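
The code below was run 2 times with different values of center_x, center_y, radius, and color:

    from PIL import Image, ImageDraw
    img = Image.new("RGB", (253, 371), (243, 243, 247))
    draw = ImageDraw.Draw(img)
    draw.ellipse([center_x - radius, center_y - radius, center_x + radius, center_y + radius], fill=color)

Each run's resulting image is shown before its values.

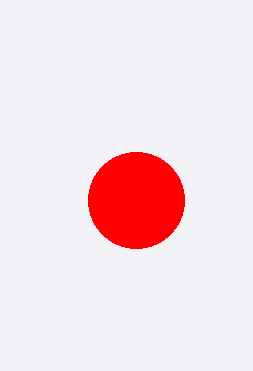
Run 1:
center_x = 136
center_y = 200
radius = 48
color = 'red'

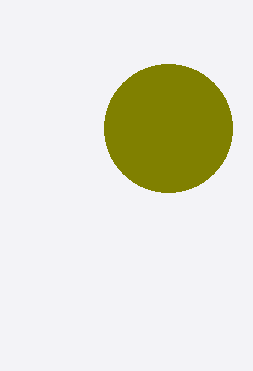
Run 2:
center_x = 168; center_y = 128; radius = 64; color = 'olive'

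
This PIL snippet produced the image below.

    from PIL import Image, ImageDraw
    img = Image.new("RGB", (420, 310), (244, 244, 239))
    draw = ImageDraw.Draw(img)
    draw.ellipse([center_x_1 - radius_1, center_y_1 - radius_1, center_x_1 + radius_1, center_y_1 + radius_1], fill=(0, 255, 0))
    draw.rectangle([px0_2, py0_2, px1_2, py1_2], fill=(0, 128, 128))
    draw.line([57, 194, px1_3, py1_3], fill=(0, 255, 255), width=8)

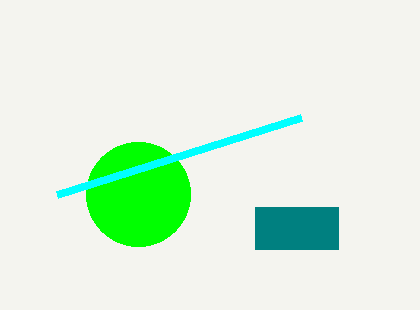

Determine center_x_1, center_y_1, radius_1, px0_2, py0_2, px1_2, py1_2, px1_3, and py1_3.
center_x_1 = 138; center_y_1 = 194; radius_1 = 52; px0_2 = 255; py0_2 = 207; px1_2 = 338; py1_2 = 249; px1_3 = 301; py1_3 = 117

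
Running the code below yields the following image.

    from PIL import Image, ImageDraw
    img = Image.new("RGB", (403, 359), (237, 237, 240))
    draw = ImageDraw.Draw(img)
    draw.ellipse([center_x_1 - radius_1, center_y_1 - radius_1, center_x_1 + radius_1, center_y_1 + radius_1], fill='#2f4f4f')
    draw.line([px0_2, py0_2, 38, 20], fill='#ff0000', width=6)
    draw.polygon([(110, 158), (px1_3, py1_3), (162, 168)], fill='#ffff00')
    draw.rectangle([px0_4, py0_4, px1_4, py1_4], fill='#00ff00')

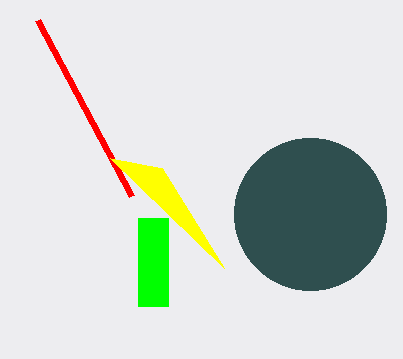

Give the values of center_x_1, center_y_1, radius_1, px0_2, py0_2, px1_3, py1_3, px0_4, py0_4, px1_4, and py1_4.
center_x_1 = 310; center_y_1 = 214; radius_1 = 76; px0_2 = 132; py0_2 = 196; px1_3 = 224; py1_3 = 268; px0_4 = 138; py0_4 = 218; px1_4 = 168; py1_4 = 306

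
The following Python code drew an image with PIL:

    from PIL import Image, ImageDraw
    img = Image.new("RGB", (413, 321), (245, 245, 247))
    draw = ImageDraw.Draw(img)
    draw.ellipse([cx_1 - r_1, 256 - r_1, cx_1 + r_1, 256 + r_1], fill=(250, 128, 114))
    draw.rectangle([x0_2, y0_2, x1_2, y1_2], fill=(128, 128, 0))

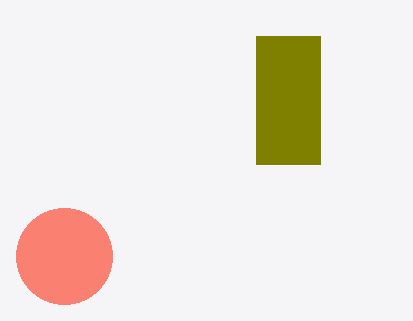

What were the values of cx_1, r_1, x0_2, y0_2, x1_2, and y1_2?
cx_1 = 64
r_1 = 48
x0_2 = 256
y0_2 = 36
x1_2 = 320
y1_2 = 164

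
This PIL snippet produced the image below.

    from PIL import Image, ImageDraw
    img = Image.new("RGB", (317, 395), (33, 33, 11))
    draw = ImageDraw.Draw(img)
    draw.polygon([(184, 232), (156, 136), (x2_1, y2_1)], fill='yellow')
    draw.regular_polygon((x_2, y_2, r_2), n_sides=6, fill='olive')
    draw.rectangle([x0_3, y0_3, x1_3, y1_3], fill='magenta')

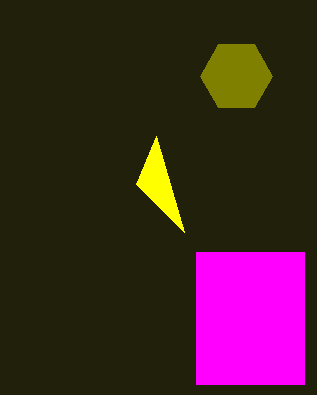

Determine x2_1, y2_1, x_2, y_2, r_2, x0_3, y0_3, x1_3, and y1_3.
x2_1 = 136, y2_1 = 184, x_2 = 236, y_2 = 76, r_2 = 36, x0_3 = 196, y0_3 = 252, x1_3 = 304, y1_3 = 384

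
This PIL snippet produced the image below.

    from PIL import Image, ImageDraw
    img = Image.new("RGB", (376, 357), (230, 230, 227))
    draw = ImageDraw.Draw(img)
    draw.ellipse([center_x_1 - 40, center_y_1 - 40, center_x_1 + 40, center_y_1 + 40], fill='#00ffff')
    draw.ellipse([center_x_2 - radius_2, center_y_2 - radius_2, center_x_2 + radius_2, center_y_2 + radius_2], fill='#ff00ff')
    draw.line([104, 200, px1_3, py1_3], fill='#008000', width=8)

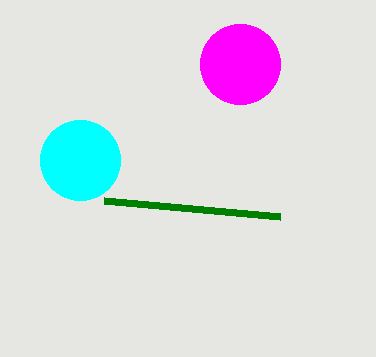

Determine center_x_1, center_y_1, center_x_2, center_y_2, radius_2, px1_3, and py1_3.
center_x_1 = 80
center_y_1 = 160
center_x_2 = 240
center_y_2 = 64
radius_2 = 40
px1_3 = 280
py1_3 = 216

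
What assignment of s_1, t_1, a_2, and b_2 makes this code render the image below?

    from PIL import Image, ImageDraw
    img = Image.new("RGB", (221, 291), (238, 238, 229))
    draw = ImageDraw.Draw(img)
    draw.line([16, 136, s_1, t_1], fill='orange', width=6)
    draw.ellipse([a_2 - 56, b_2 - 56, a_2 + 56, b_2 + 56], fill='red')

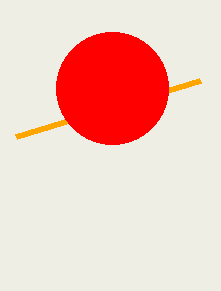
s_1 = 200; t_1 = 80; a_2 = 112; b_2 = 88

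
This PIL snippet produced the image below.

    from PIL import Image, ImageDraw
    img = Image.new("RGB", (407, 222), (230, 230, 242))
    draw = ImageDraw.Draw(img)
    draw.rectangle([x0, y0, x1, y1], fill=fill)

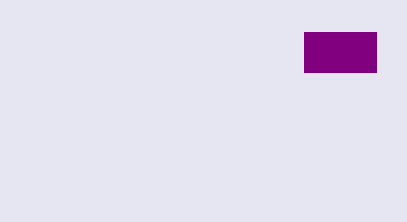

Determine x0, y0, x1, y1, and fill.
x0 = 304
y0 = 32
x1 = 376
y1 = 72
fill = 'purple'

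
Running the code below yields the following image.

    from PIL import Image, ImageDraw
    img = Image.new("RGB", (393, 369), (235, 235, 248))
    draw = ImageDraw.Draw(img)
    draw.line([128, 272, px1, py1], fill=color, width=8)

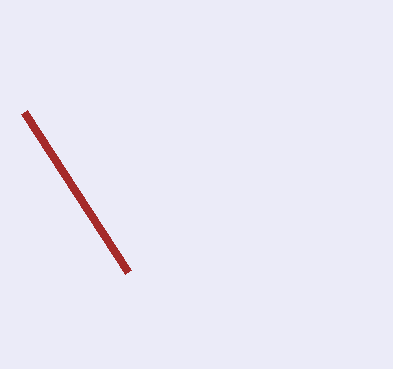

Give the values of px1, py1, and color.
px1 = 24; py1 = 112; color = 'brown'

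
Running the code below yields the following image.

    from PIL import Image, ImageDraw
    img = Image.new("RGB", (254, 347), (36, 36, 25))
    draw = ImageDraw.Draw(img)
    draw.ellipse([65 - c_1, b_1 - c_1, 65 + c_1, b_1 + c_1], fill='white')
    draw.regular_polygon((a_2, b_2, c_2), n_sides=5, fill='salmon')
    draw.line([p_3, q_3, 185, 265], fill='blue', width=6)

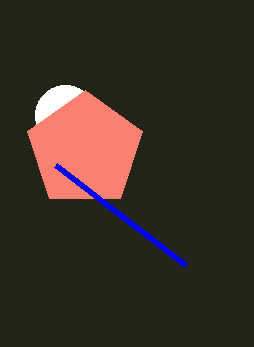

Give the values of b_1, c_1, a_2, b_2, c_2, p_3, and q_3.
b_1 = 115, c_1 = 30, a_2 = 85, b_2 = 150, c_2 = 60, p_3 = 55, q_3 = 165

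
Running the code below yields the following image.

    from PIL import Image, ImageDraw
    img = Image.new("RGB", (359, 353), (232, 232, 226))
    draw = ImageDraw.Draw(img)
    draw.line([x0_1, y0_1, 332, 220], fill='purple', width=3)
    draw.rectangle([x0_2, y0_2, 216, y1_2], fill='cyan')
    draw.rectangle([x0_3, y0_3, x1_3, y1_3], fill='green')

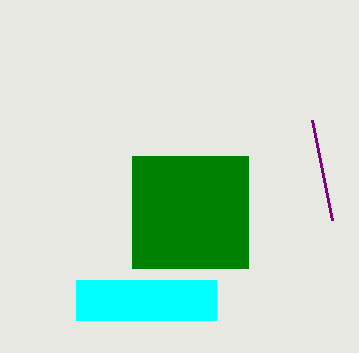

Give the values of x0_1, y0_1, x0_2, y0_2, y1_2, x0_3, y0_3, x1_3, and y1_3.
x0_1 = 312, y0_1 = 120, x0_2 = 76, y0_2 = 280, y1_2 = 320, x0_3 = 132, y0_3 = 156, x1_3 = 248, y1_3 = 268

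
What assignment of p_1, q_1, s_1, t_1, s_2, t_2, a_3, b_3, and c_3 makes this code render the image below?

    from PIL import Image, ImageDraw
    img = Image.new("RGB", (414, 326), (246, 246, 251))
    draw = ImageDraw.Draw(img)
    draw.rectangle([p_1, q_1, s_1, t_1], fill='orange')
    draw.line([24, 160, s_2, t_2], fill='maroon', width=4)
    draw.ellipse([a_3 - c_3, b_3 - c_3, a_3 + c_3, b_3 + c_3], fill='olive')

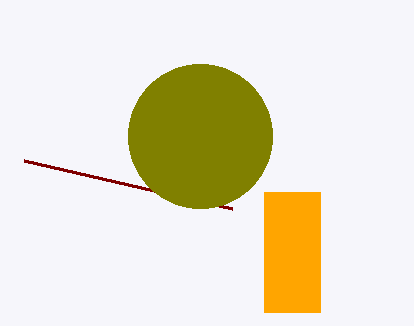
p_1 = 264
q_1 = 192
s_1 = 320
t_1 = 312
s_2 = 232
t_2 = 208
a_3 = 200
b_3 = 136
c_3 = 72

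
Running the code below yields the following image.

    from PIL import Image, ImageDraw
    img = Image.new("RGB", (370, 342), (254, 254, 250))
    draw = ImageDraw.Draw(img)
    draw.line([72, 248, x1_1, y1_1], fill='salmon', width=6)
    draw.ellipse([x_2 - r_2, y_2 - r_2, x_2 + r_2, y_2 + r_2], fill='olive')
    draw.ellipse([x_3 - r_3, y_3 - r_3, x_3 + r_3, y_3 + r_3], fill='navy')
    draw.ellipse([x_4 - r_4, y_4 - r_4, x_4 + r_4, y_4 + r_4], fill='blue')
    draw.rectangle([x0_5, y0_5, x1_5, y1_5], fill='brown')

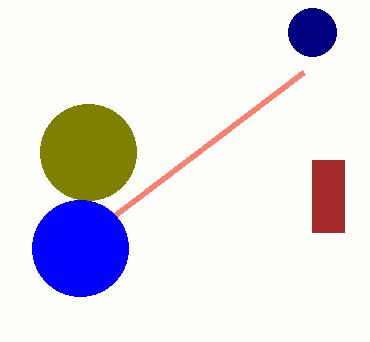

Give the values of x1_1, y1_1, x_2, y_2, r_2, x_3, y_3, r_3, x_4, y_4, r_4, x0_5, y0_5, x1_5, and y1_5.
x1_1 = 304; y1_1 = 72; x_2 = 88; y_2 = 152; r_2 = 48; x_3 = 312; y_3 = 32; r_3 = 24; x_4 = 80; y_4 = 248; r_4 = 48; x0_5 = 312; y0_5 = 160; x1_5 = 344; y1_5 = 232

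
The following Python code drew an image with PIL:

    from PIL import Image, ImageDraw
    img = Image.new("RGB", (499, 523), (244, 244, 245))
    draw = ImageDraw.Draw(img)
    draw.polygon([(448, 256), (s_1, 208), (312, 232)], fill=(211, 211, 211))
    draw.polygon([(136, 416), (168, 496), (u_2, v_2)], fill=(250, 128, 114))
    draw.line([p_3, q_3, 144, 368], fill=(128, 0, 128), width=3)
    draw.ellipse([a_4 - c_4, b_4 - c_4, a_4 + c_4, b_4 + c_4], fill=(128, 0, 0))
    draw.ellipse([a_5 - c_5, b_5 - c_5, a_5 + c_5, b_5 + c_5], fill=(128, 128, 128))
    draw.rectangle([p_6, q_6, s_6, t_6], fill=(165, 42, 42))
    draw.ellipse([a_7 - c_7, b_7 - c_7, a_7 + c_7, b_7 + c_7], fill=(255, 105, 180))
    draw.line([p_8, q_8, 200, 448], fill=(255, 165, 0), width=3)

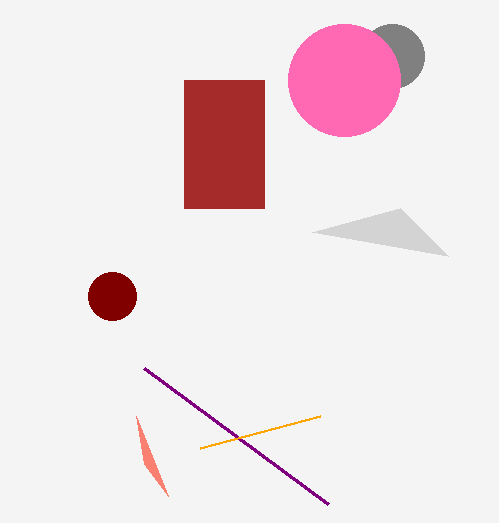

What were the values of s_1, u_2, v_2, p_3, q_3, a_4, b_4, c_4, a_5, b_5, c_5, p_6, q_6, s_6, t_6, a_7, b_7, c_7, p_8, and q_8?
s_1 = 400
u_2 = 144
v_2 = 464
p_3 = 328
q_3 = 504
a_4 = 112
b_4 = 296
c_4 = 24
a_5 = 392
b_5 = 56
c_5 = 32
p_6 = 184
q_6 = 80
s_6 = 264
t_6 = 208
a_7 = 344
b_7 = 80
c_7 = 56
p_8 = 320
q_8 = 416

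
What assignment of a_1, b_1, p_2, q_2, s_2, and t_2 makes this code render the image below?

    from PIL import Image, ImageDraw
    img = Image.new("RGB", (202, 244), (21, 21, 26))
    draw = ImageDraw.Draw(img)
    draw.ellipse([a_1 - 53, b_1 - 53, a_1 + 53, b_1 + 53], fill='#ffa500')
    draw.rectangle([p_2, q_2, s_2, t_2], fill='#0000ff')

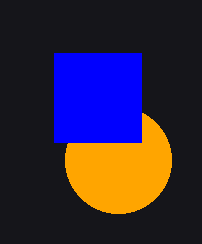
a_1 = 118, b_1 = 160, p_2 = 54, q_2 = 53, s_2 = 141, t_2 = 142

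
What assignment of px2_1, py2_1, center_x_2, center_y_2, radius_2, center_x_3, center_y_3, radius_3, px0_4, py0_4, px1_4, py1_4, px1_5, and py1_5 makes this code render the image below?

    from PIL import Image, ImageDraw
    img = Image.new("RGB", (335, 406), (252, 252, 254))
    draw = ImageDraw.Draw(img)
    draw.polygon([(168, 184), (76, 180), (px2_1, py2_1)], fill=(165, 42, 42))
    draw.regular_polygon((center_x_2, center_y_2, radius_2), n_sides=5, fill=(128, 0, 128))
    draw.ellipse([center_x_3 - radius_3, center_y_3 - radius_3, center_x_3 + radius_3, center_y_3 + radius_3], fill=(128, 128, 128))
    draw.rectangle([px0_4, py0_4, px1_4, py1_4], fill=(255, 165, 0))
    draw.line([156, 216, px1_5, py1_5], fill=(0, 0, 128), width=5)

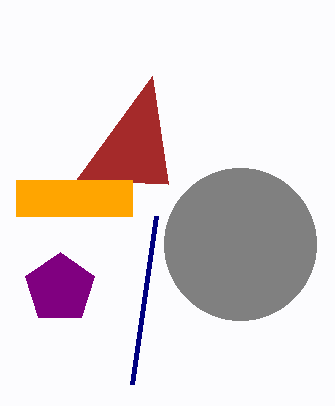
px2_1 = 152; py2_1 = 76; center_x_2 = 60; center_y_2 = 288; radius_2 = 36; center_x_3 = 240; center_y_3 = 244; radius_3 = 76; px0_4 = 16; py0_4 = 180; px1_4 = 132; py1_4 = 216; px1_5 = 132; py1_5 = 384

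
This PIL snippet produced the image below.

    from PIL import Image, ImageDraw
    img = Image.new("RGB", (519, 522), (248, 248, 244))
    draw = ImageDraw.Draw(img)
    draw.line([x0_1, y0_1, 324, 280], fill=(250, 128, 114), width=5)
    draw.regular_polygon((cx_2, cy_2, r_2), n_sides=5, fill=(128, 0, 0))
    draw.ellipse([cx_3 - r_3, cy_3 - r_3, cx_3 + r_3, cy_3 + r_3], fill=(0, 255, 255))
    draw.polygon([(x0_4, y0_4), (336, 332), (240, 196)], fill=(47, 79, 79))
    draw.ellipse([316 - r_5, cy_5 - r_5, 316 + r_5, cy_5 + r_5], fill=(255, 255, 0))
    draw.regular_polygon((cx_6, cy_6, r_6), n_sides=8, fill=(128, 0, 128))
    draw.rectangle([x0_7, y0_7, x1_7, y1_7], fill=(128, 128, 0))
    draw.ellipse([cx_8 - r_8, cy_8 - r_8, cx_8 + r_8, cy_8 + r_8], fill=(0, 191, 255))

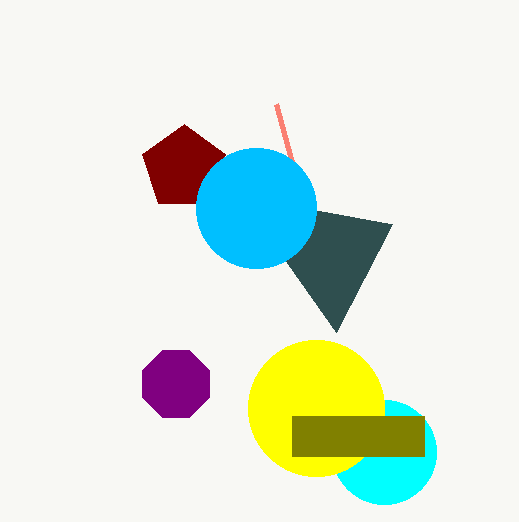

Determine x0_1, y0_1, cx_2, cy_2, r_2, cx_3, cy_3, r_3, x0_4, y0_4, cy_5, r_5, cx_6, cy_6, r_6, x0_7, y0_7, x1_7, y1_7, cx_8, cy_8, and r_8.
x0_1 = 276; y0_1 = 104; cx_2 = 184; cy_2 = 168; r_2 = 44; cx_3 = 384; cy_3 = 452; r_3 = 52; x0_4 = 392; y0_4 = 224; cy_5 = 408; r_5 = 68; cx_6 = 176; cy_6 = 384; r_6 = 36; x0_7 = 292; y0_7 = 416; x1_7 = 424; y1_7 = 456; cx_8 = 256; cy_8 = 208; r_8 = 60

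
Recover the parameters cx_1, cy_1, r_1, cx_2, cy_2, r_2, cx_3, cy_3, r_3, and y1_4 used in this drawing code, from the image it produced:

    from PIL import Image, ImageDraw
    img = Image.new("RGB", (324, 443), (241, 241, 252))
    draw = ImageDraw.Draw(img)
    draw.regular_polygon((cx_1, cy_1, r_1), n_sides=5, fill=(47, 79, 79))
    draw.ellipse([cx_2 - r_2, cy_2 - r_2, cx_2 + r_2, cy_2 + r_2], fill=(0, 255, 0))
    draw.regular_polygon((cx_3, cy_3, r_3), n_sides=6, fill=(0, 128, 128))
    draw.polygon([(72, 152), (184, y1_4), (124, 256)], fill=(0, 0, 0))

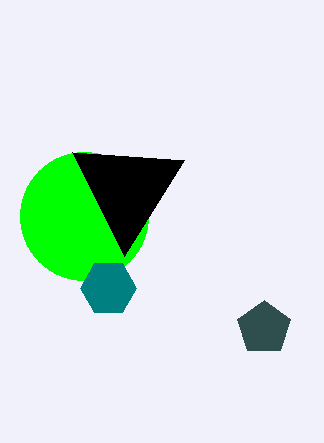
cx_1 = 264, cy_1 = 328, r_1 = 28, cx_2 = 84, cy_2 = 216, r_2 = 64, cx_3 = 108, cy_3 = 288, r_3 = 28, y1_4 = 160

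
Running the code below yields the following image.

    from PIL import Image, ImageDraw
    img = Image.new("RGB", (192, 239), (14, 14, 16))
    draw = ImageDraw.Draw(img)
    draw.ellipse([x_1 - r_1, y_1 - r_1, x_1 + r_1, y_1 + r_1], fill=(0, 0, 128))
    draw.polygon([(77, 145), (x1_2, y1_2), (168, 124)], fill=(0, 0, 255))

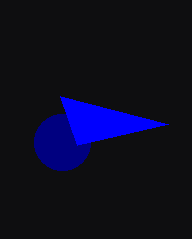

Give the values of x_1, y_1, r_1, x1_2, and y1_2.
x_1 = 62, y_1 = 142, r_1 = 28, x1_2 = 60, y1_2 = 96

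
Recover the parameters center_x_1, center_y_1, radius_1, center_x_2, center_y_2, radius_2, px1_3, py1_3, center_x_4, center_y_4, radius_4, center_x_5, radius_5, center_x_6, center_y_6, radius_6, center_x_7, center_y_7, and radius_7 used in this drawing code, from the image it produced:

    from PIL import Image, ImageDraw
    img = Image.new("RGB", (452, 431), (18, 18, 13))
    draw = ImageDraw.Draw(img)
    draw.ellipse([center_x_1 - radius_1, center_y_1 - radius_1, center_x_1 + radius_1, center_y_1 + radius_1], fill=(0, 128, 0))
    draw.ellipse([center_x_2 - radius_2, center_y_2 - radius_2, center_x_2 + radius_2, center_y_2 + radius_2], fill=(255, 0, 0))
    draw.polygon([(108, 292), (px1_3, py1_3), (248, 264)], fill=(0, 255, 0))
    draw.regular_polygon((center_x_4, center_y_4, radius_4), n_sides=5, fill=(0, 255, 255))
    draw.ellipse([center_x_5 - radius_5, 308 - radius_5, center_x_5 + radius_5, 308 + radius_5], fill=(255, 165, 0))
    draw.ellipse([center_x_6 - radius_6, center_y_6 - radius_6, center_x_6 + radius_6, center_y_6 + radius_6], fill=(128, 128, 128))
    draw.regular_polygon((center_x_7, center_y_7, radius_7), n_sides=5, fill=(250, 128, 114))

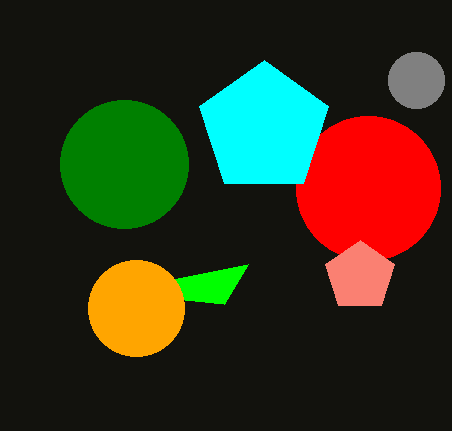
center_x_1 = 124; center_y_1 = 164; radius_1 = 64; center_x_2 = 368; center_y_2 = 188; radius_2 = 72; px1_3 = 224; py1_3 = 304; center_x_4 = 264; center_y_4 = 128; radius_4 = 68; center_x_5 = 136; radius_5 = 48; center_x_6 = 416; center_y_6 = 80; radius_6 = 28; center_x_7 = 360; center_y_7 = 276; radius_7 = 36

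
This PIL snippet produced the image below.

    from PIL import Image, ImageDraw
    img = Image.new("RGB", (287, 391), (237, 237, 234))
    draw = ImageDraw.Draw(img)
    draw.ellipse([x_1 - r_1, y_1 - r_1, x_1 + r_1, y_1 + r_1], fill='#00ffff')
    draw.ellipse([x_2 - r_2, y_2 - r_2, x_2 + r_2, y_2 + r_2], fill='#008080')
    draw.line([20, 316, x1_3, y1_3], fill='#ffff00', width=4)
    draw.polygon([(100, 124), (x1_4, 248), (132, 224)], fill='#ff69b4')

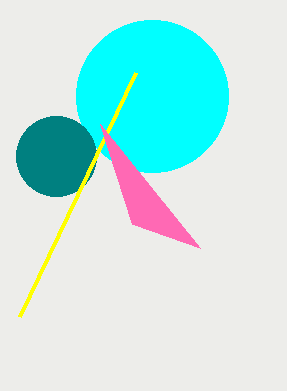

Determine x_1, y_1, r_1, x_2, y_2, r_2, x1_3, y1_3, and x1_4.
x_1 = 152, y_1 = 96, r_1 = 76, x_2 = 56, y_2 = 156, r_2 = 40, x1_3 = 136, y1_3 = 72, x1_4 = 200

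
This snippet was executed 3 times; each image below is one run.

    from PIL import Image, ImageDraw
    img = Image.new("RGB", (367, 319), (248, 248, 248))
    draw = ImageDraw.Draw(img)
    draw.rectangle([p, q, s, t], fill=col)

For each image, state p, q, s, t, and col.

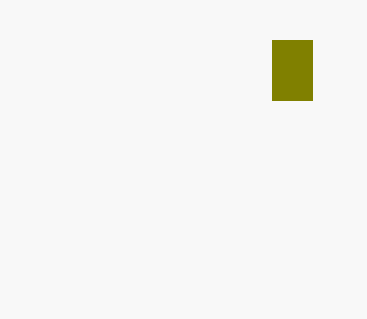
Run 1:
p = 272
q = 40
s = 312
t = 100
col = 'olive'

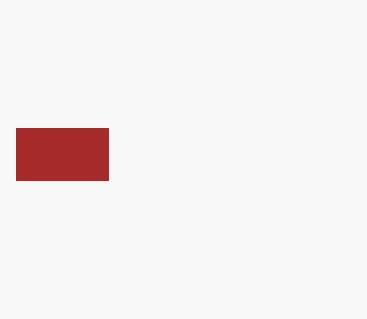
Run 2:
p = 16; q = 128; s = 108; t = 180; col = 'brown'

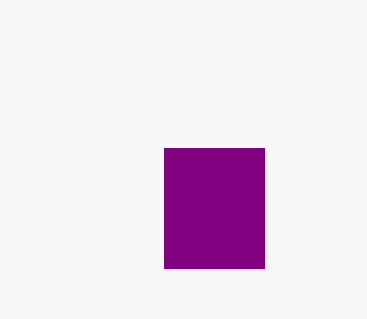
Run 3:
p = 164
q = 148
s = 264
t = 268
col = 'purple'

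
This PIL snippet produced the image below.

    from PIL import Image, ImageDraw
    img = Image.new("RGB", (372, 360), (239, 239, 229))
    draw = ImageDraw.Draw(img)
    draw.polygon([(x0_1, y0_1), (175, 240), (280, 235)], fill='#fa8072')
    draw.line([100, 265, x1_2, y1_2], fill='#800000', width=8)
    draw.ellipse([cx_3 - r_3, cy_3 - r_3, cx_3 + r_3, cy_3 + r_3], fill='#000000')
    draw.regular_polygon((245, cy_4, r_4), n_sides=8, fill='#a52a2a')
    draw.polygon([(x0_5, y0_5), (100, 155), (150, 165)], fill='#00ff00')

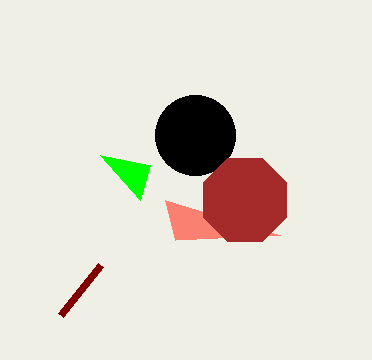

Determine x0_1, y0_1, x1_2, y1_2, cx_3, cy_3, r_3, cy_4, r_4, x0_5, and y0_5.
x0_1 = 165; y0_1 = 200; x1_2 = 60; y1_2 = 315; cx_3 = 195; cy_3 = 135; r_3 = 40; cy_4 = 200; r_4 = 45; x0_5 = 140; y0_5 = 200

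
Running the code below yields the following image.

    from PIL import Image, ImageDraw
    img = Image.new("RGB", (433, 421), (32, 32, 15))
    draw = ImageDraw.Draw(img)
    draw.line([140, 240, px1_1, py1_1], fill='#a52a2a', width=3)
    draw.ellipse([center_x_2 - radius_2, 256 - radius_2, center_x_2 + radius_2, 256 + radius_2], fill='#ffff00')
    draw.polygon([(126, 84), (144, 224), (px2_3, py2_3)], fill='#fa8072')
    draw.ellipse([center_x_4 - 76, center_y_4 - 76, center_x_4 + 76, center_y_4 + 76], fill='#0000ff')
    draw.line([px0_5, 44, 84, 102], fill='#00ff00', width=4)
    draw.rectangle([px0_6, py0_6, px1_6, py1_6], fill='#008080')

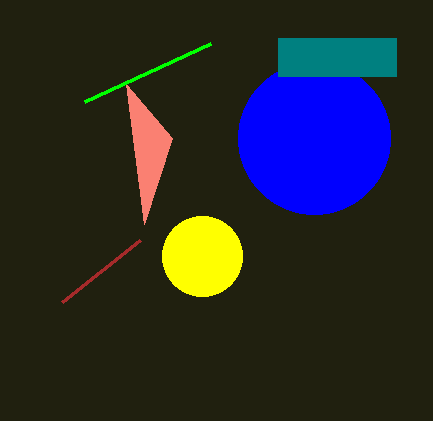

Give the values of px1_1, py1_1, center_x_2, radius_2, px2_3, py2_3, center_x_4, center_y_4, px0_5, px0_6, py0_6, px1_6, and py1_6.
px1_1 = 62; py1_1 = 302; center_x_2 = 202; radius_2 = 40; px2_3 = 172; py2_3 = 138; center_x_4 = 314; center_y_4 = 138; px0_5 = 210; px0_6 = 278; py0_6 = 38; px1_6 = 396; py1_6 = 76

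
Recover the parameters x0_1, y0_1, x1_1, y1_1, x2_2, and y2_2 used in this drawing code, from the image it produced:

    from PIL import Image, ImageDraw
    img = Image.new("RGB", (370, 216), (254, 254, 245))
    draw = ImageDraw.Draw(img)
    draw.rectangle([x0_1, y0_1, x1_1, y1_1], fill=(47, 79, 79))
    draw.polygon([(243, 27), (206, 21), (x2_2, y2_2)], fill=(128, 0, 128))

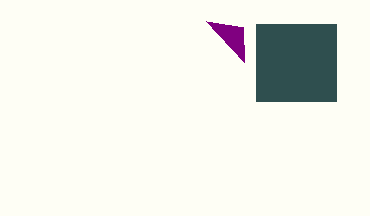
x0_1 = 256; y0_1 = 24; x1_1 = 336; y1_1 = 101; x2_2 = 244; y2_2 = 62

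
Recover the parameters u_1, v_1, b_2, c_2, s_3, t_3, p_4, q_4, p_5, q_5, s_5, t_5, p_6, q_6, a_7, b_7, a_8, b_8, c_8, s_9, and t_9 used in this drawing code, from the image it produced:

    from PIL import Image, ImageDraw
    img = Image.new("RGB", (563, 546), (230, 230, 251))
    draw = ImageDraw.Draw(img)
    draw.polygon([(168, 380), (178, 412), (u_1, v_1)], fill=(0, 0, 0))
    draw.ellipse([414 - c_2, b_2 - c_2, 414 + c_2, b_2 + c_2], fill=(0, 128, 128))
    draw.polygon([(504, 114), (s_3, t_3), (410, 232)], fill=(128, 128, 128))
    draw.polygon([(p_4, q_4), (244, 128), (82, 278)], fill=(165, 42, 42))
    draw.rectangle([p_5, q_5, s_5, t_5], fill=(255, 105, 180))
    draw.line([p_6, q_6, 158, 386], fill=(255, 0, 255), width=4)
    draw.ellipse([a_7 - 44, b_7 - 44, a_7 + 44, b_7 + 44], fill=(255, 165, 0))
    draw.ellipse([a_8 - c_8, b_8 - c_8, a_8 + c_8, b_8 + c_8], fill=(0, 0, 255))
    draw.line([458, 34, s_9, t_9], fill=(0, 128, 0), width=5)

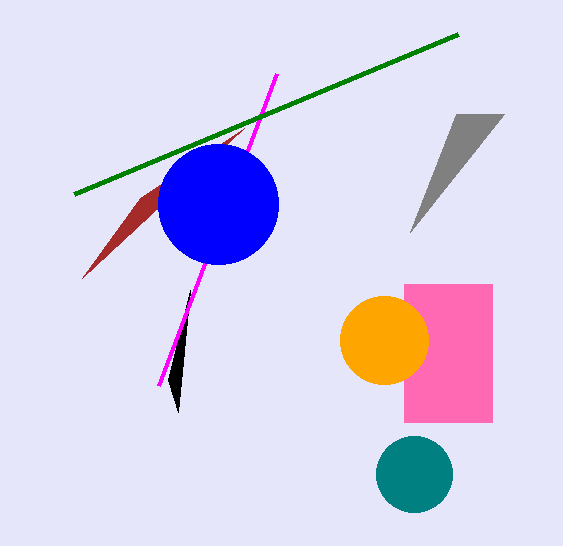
u_1 = 190
v_1 = 290
b_2 = 474
c_2 = 38
s_3 = 456
t_3 = 114
p_4 = 140
q_4 = 198
p_5 = 404
q_5 = 284
s_5 = 492
t_5 = 422
p_6 = 276
q_6 = 74
a_7 = 384
b_7 = 340
a_8 = 218
b_8 = 204
c_8 = 60
s_9 = 74
t_9 = 194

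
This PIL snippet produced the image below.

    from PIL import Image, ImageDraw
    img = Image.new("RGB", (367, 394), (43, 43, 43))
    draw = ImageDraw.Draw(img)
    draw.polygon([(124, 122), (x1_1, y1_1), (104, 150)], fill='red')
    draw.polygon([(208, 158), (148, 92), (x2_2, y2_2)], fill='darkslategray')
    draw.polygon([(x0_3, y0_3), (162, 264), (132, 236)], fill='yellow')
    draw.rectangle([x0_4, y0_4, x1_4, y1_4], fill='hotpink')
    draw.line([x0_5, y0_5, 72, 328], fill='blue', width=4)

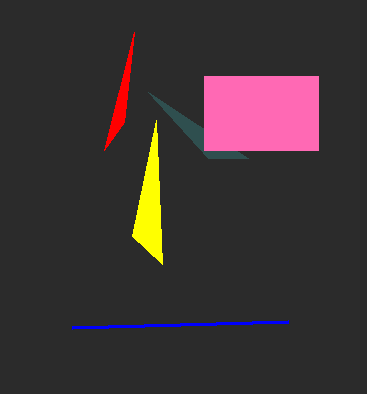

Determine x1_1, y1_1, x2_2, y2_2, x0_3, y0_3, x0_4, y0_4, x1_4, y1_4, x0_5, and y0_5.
x1_1 = 134, y1_1 = 32, x2_2 = 248, y2_2 = 158, x0_3 = 156, y0_3 = 120, x0_4 = 204, y0_4 = 76, x1_4 = 318, y1_4 = 150, x0_5 = 288, y0_5 = 322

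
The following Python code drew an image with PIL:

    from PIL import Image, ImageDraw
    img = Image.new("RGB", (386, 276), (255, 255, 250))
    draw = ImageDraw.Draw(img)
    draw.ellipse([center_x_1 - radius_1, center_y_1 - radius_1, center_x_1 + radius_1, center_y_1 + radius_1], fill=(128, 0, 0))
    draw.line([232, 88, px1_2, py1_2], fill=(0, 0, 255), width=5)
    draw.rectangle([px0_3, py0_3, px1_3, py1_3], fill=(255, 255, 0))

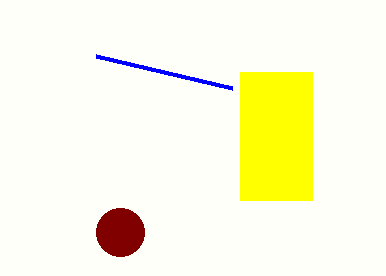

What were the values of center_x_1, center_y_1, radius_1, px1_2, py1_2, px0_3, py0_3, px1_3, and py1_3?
center_x_1 = 120
center_y_1 = 232
radius_1 = 24
px1_2 = 96
py1_2 = 56
px0_3 = 240
py0_3 = 72
px1_3 = 312
py1_3 = 200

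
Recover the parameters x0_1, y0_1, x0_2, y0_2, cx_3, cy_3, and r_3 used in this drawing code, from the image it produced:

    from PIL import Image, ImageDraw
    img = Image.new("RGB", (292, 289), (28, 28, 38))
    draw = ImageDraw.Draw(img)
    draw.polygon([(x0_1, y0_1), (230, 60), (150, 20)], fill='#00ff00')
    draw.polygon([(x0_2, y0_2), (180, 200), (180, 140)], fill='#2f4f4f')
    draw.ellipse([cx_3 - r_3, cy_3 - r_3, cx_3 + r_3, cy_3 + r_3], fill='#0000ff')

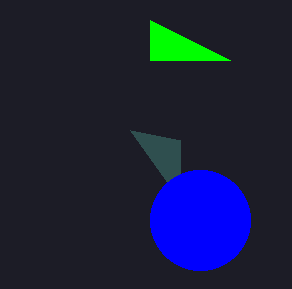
x0_1 = 150; y0_1 = 60; x0_2 = 130; y0_2 = 130; cx_3 = 200; cy_3 = 220; r_3 = 50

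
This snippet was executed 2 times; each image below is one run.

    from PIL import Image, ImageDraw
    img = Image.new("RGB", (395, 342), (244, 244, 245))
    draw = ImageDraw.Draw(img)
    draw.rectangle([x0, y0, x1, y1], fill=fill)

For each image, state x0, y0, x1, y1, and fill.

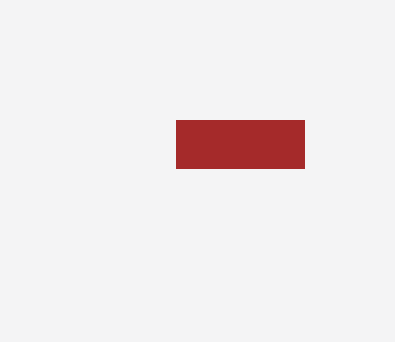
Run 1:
x0 = 176; y0 = 120; x1 = 304; y1 = 168; fill = 'brown'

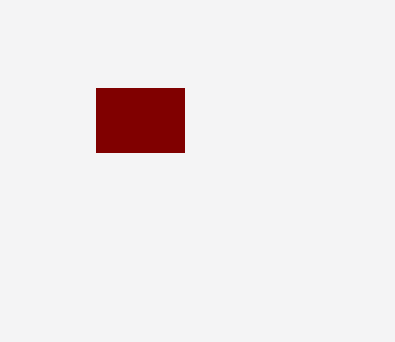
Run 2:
x0 = 96, y0 = 88, x1 = 184, y1 = 152, fill = 'maroon'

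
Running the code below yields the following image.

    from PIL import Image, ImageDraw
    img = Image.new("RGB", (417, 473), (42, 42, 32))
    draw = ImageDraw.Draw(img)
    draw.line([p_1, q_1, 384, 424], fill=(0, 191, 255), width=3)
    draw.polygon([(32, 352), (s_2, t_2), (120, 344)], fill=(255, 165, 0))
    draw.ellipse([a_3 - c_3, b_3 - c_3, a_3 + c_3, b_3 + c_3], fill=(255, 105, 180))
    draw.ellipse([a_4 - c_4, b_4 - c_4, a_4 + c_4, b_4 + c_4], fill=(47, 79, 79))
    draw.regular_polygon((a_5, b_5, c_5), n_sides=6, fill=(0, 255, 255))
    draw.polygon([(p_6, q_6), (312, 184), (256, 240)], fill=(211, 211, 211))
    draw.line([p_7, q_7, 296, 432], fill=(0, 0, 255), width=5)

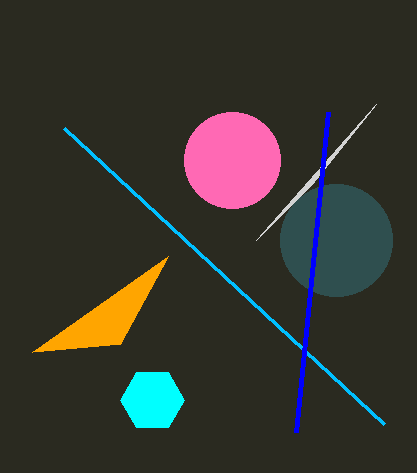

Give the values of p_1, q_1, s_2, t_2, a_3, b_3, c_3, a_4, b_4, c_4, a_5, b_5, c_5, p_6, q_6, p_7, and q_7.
p_1 = 64
q_1 = 128
s_2 = 168
t_2 = 256
a_3 = 232
b_3 = 160
c_3 = 48
a_4 = 336
b_4 = 240
c_4 = 56
a_5 = 152
b_5 = 400
c_5 = 32
p_6 = 376
q_6 = 104
p_7 = 328
q_7 = 112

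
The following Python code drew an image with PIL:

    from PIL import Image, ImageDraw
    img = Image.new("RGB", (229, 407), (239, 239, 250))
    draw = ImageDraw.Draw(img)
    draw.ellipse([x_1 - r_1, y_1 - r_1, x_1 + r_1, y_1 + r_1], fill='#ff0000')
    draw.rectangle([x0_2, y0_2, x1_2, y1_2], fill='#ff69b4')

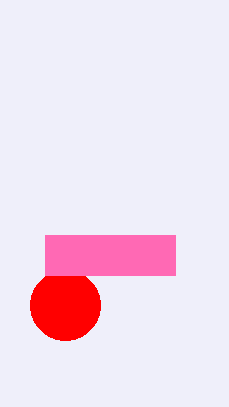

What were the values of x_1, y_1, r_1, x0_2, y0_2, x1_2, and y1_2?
x_1 = 65; y_1 = 305; r_1 = 35; x0_2 = 45; y0_2 = 235; x1_2 = 175; y1_2 = 275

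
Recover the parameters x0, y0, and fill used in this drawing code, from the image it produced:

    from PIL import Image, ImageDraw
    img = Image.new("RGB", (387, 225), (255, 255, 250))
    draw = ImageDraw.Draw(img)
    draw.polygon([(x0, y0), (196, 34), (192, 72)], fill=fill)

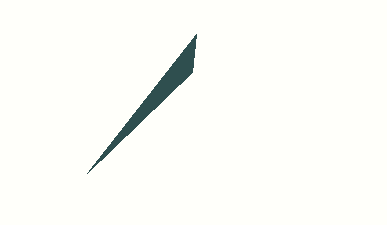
x0 = 87
y0 = 173
fill = 'darkslategray'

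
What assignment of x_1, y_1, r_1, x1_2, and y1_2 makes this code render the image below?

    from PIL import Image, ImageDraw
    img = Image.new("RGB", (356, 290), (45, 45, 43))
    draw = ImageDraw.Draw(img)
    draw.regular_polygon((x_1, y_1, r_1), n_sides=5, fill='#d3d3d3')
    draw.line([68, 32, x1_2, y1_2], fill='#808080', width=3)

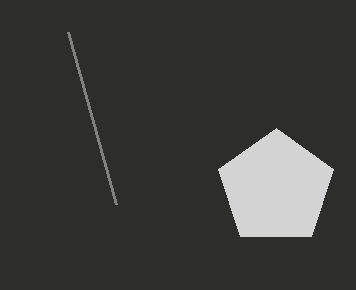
x_1 = 276; y_1 = 188; r_1 = 60; x1_2 = 116; y1_2 = 204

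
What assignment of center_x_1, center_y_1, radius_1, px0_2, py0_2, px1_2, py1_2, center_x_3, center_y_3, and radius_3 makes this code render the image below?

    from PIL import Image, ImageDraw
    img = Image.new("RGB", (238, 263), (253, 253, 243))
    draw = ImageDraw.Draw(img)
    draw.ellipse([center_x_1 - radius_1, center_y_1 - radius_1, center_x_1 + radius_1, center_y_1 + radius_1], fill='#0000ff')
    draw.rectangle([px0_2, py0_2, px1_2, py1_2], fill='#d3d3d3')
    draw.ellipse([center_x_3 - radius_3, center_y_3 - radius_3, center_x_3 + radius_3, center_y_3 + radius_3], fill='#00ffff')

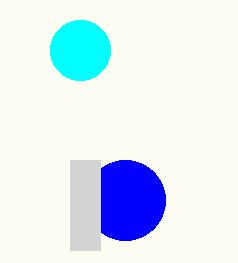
center_x_1 = 125
center_y_1 = 200
radius_1 = 40
px0_2 = 70
py0_2 = 160
px1_2 = 100
py1_2 = 250
center_x_3 = 80
center_y_3 = 50
radius_3 = 30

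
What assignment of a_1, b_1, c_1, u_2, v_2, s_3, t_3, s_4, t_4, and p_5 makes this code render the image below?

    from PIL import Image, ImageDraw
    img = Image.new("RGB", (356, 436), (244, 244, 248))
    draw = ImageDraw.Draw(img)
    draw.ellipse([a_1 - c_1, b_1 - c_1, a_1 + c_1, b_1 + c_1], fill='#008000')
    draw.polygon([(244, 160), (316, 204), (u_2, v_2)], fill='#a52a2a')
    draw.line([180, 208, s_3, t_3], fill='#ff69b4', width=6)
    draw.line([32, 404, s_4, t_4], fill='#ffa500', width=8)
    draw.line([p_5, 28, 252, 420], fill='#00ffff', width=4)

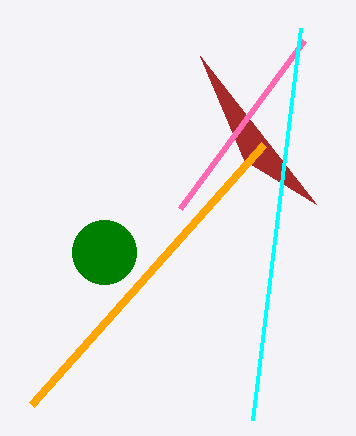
a_1 = 104, b_1 = 252, c_1 = 32, u_2 = 200, v_2 = 56, s_3 = 304, t_3 = 40, s_4 = 264, t_4 = 144, p_5 = 300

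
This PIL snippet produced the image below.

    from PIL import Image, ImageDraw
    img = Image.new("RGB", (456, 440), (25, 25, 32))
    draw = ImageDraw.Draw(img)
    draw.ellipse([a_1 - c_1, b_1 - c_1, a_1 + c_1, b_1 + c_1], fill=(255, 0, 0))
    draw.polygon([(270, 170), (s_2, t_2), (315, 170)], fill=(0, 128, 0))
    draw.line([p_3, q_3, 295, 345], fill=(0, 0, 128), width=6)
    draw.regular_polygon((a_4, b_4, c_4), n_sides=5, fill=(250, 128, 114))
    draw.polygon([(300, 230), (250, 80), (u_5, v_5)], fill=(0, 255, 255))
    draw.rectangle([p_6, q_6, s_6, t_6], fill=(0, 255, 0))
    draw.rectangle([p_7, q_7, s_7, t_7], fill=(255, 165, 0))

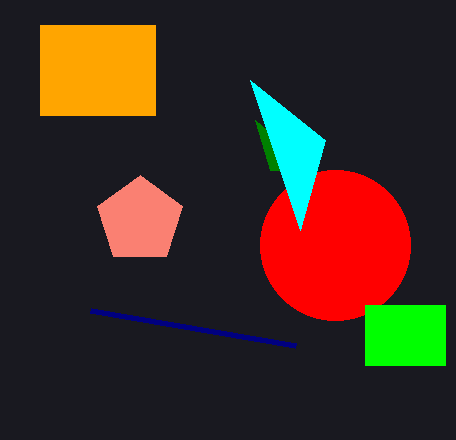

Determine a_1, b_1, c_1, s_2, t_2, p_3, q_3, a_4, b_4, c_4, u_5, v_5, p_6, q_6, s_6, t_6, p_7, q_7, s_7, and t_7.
a_1 = 335; b_1 = 245; c_1 = 75; s_2 = 255; t_2 = 120; p_3 = 90; q_3 = 310; a_4 = 140; b_4 = 220; c_4 = 45; u_5 = 325; v_5 = 140; p_6 = 365; q_6 = 305; s_6 = 445; t_6 = 365; p_7 = 40; q_7 = 25; s_7 = 155; t_7 = 115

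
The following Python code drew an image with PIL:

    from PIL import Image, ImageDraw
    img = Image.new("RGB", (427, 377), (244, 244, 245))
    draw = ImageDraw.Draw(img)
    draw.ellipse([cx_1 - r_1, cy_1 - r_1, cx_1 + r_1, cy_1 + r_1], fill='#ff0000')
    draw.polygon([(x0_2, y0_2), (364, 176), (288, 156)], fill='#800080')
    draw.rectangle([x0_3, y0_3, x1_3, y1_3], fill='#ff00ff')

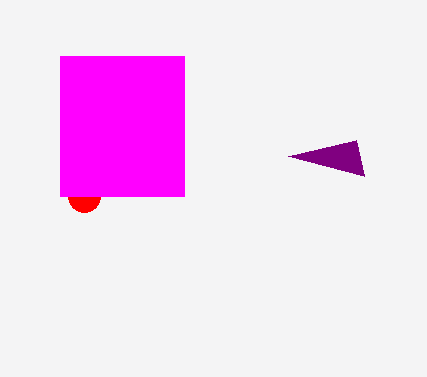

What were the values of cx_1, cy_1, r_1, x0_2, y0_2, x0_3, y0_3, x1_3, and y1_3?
cx_1 = 84; cy_1 = 196; r_1 = 16; x0_2 = 356; y0_2 = 140; x0_3 = 60; y0_3 = 56; x1_3 = 184; y1_3 = 196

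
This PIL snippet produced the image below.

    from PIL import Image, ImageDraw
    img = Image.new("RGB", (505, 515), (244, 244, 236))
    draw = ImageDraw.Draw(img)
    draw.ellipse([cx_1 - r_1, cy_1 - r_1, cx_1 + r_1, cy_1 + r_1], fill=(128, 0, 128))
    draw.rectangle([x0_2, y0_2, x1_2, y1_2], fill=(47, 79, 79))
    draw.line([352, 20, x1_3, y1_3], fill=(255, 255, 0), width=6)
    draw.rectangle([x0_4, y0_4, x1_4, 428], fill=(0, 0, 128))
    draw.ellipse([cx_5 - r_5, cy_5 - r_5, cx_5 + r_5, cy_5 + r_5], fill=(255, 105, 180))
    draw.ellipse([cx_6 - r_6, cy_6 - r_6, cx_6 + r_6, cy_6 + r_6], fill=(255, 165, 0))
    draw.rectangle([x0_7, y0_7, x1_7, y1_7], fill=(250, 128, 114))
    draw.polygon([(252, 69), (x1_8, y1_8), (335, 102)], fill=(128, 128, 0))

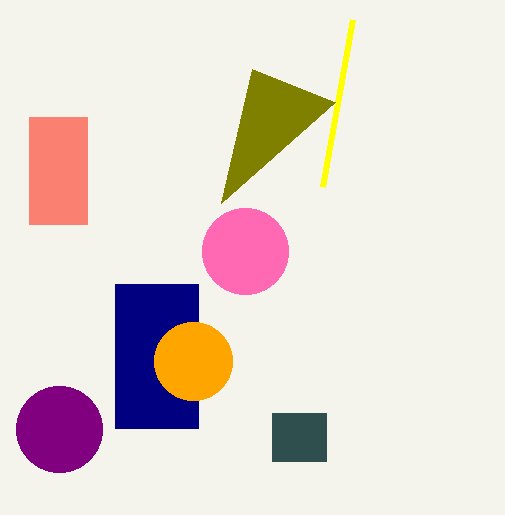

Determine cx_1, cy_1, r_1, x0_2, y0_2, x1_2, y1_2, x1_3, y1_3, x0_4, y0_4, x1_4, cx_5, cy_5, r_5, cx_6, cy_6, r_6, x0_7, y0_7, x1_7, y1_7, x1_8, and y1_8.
cx_1 = 59, cy_1 = 429, r_1 = 43, x0_2 = 272, y0_2 = 413, x1_2 = 326, y1_2 = 461, x1_3 = 322, y1_3 = 187, x0_4 = 115, y0_4 = 284, x1_4 = 198, cx_5 = 245, cy_5 = 251, r_5 = 43, cx_6 = 193, cy_6 = 361, r_6 = 39, x0_7 = 29, y0_7 = 117, x1_7 = 87, y1_7 = 224, x1_8 = 221, y1_8 = 203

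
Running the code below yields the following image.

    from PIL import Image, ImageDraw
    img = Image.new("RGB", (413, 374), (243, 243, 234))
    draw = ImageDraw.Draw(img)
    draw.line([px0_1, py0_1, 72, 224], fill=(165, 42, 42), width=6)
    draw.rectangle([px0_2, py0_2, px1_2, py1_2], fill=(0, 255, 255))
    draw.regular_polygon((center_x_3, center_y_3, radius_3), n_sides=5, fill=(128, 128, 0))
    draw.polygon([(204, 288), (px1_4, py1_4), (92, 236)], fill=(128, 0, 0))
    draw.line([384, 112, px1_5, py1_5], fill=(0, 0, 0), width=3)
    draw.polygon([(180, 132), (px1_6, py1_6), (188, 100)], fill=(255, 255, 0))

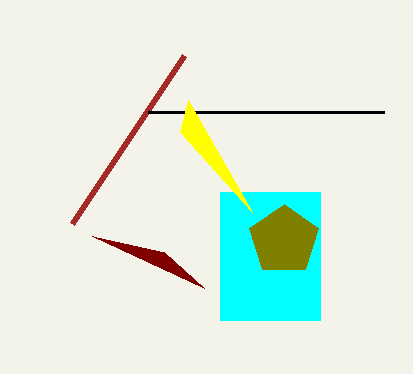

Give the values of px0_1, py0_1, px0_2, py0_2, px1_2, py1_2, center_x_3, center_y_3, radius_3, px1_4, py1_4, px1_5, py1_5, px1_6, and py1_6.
px0_1 = 184, py0_1 = 56, px0_2 = 220, py0_2 = 192, px1_2 = 320, py1_2 = 320, center_x_3 = 284, center_y_3 = 240, radius_3 = 36, px1_4 = 164, py1_4 = 252, px1_5 = 148, py1_5 = 112, px1_6 = 252, py1_6 = 212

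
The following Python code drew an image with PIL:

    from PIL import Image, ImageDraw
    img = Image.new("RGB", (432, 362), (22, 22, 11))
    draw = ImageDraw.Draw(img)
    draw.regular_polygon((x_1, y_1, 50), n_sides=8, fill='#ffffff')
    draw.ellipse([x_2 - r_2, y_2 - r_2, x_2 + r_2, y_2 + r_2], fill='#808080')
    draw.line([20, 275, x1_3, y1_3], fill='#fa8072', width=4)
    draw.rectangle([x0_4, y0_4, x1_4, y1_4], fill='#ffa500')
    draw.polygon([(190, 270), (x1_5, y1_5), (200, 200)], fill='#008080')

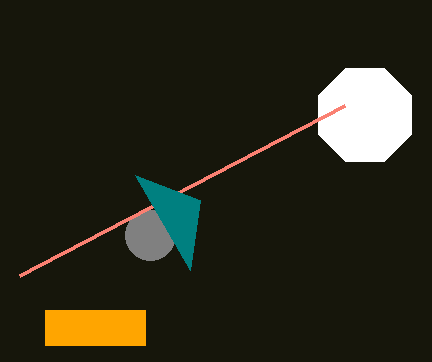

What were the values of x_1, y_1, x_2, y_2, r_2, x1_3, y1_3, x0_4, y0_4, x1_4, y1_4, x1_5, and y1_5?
x_1 = 365
y_1 = 115
x_2 = 150
y_2 = 235
r_2 = 25
x1_3 = 345
y1_3 = 105
x0_4 = 45
y0_4 = 310
x1_4 = 145
y1_4 = 345
x1_5 = 135
y1_5 = 175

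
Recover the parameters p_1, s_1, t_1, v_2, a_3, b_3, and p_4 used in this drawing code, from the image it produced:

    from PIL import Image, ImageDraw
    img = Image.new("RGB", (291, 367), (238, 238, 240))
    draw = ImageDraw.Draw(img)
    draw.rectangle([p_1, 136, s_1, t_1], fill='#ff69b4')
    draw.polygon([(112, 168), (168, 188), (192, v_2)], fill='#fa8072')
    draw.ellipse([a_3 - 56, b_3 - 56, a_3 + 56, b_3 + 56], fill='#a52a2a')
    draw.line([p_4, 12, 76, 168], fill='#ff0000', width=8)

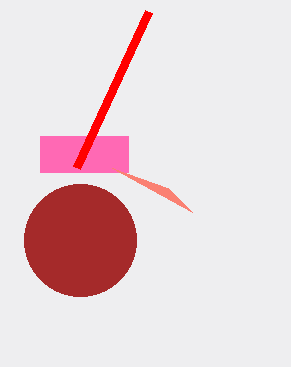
p_1 = 40, s_1 = 128, t_1 = 172, v_2 = 212, a_3 = 80, b_3 = 240, p_4 = 148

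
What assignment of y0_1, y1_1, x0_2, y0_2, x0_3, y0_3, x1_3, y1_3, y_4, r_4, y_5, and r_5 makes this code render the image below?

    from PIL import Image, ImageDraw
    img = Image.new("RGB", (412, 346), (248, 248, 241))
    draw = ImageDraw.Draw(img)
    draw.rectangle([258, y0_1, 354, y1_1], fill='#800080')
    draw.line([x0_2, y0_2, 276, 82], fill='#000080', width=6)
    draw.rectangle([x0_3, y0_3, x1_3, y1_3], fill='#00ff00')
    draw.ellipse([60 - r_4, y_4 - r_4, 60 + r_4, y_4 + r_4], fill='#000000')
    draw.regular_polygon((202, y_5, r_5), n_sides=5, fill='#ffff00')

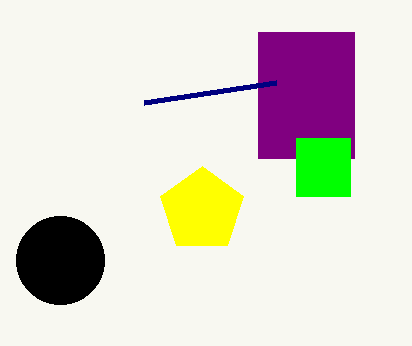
y0_1 = 32, y1_1 = 158, x0_2 = 144, y0_2 = 102, x0_3 = 296, y0_3 = 138, x1_3 = 350, y1_3 = 196, y_4 = 260, r_4 = 44, y_5 = 210, r_5 = 44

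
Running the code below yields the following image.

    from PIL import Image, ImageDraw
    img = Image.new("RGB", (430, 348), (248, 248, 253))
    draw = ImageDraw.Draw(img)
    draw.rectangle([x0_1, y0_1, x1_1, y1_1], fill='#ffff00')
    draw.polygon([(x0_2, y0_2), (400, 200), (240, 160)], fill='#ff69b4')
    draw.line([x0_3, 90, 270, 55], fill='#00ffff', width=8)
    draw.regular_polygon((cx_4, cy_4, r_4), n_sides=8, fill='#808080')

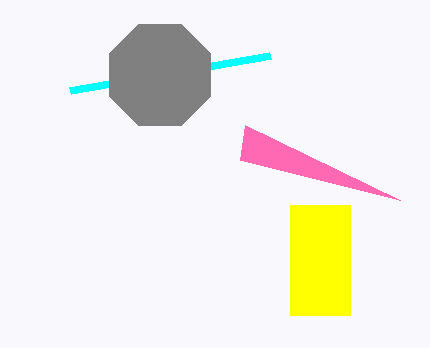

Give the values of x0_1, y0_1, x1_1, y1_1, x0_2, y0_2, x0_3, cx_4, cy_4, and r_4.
x0_1 = 290, y0_1 = 205, x1_1 = 350, y1_1 = 315, x0_2 = 245, y0_2 = 125, x0_3 = 70, cx_4 = 160, cy_4 = 75, r_4 = 55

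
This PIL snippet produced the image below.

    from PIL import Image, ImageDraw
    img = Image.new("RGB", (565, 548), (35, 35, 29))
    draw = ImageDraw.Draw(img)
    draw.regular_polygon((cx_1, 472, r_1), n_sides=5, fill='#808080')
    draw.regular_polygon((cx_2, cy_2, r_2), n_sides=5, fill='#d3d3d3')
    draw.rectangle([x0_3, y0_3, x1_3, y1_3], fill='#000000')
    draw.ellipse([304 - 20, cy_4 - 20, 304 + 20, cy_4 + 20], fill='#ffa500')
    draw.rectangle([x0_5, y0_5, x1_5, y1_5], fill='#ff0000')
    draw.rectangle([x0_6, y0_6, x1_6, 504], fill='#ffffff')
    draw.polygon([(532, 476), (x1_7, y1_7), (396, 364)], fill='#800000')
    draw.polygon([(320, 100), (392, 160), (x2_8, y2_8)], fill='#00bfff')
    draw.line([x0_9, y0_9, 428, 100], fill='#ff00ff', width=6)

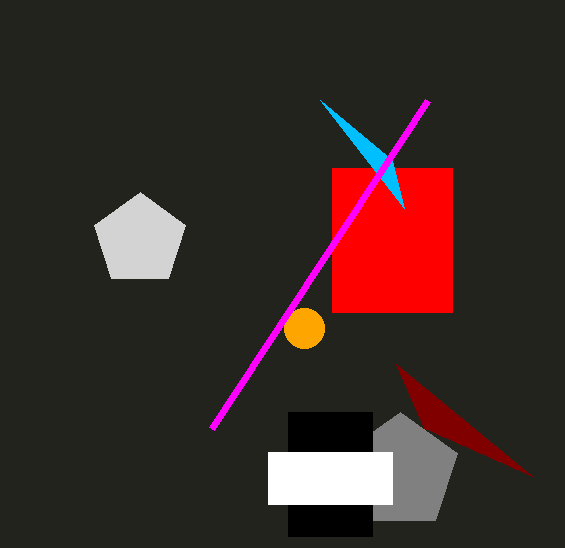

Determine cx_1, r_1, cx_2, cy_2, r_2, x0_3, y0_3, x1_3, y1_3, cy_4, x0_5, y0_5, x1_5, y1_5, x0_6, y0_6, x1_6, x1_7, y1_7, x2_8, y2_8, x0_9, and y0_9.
cx_1 = 400; r_1 = 60; cx_2 = 140; cy_2 = 240; r_2 = 48; x0_3 = 288; y0_3 = 412; x1_3 = 372; y1_3 = 536; cy_4 = 328; x0_5 = 332; y0_5 = 168; x1_5 = 452; y1_5 = 312; x0_6 = 268; y0_6 = 452; x1_6 = 392; x1_7 = 424; y1_7 = 428; x2_8 = 404; y2_8 = 208; x0_9 = 212; y0_9 = 428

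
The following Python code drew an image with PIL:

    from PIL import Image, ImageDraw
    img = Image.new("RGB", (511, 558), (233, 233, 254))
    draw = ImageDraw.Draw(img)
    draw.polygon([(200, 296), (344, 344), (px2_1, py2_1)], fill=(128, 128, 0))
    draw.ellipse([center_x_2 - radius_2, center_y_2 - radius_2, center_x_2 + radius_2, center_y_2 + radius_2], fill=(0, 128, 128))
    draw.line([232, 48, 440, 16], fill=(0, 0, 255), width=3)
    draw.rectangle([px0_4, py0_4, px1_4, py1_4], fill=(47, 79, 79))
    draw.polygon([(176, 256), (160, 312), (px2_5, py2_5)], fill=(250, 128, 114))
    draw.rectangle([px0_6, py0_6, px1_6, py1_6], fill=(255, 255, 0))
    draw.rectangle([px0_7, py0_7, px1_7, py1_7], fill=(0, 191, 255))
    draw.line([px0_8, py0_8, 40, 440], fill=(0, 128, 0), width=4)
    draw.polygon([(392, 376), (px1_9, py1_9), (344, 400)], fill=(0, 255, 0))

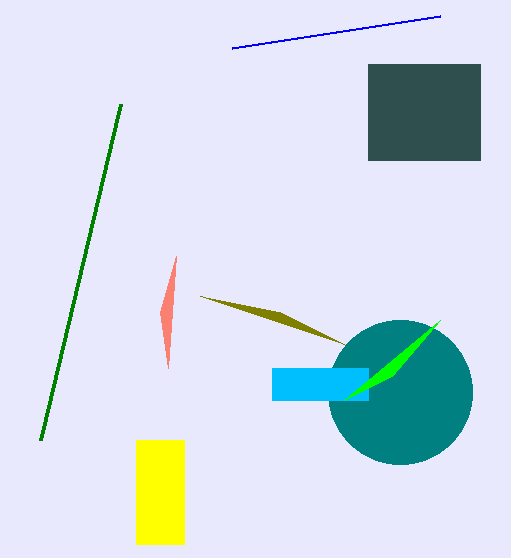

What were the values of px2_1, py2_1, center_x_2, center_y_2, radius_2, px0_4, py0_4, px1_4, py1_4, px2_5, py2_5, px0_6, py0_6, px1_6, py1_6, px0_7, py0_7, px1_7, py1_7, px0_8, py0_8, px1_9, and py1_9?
px2_1 = 280; py2_1 = 312; center_x_2 = 400; center_y_2 = 392; radius_2 = 72; px0_4 = 368; py0_4 = 64; px1_4 = 480; py1_4 = 160; px2_5 = 168; py2_5 = 368; px0_6 = 136; py0_6 = 440; px1_6 = 184; py1_6 = 544; px0_7 = 272; py0_7 = 368; px1_7 = 368; py1_7 = 400; px0_8 = 120; py0_8 = 104; px1_9 = 440; py1_9 = 320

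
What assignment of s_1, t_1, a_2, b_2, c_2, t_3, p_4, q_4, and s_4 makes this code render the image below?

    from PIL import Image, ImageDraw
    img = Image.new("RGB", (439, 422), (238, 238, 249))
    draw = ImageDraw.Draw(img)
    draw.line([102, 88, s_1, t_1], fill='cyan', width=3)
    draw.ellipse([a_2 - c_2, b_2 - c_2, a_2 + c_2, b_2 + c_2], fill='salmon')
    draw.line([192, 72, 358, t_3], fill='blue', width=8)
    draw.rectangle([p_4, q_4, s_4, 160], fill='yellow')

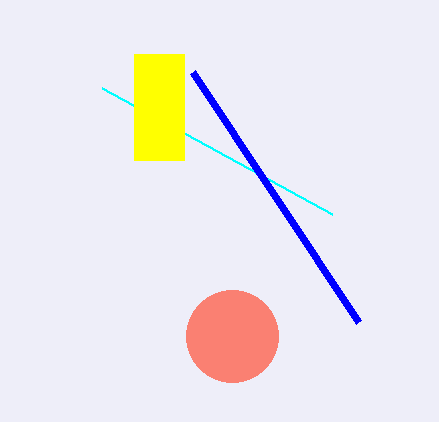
s_1 = 332
t_1 = 214
a_2 = 232
b_2 = 336
c_2 = 46
t_3 = 322
p_4 = 134
q_4 = 54
s_4 = 184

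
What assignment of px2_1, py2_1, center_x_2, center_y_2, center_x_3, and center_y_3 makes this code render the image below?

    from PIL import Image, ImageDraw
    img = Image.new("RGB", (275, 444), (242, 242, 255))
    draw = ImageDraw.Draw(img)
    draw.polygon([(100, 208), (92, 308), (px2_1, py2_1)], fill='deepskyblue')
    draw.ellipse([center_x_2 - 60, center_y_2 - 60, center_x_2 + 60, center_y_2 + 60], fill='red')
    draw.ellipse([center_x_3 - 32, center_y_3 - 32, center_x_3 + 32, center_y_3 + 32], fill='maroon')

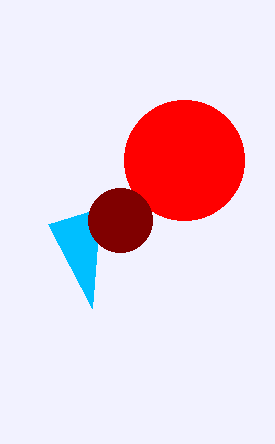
px2_1 = 48; py2_1 = 224; center_x_2 = 184; center_y_2 = 160; center_x_3 = 120; center_y_3 = 220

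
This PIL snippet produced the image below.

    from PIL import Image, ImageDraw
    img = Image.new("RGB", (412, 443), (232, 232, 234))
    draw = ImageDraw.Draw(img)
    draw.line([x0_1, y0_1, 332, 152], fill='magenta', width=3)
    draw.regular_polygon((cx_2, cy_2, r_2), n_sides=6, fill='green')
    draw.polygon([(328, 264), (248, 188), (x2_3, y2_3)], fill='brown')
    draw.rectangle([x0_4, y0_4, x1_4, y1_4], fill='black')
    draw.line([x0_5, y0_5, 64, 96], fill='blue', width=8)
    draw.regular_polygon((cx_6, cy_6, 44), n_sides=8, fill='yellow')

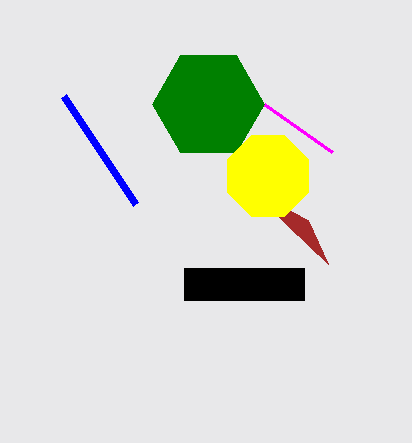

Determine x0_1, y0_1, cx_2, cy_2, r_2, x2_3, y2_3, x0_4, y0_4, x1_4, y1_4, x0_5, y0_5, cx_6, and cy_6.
x0_1 = 264, y0_1 = 104, cx_2 = 208, cy_2 = 104, r_2 = 56, x2_3 = 308, y2_3 = 220, x0_4 = 184, y0_4 = 268, x1_4 = 304, y1_4 = 300, x0_5 = 136, y0_5 = 204, cx_6 = 268, cy_6 = 176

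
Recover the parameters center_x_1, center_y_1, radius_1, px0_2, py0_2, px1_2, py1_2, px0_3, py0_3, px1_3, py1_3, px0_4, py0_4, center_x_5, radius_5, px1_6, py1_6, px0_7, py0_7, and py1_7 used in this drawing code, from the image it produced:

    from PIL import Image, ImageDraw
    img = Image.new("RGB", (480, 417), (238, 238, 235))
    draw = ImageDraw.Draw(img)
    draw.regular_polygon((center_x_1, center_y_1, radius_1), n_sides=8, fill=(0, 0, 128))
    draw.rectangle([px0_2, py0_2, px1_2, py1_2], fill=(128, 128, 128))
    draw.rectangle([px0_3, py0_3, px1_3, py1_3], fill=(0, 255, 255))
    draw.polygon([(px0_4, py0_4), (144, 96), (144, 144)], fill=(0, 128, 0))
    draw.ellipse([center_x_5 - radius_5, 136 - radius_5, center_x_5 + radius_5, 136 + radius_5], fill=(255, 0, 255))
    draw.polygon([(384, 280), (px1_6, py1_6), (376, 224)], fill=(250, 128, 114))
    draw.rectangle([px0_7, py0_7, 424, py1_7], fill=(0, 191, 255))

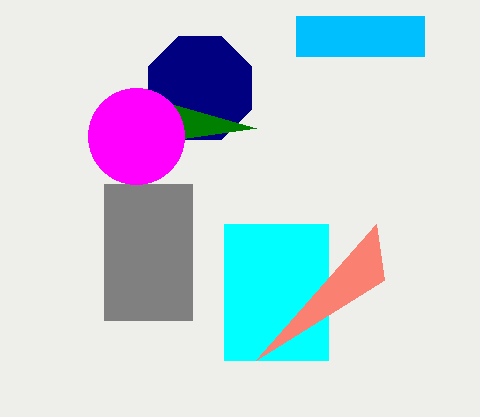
center_x_1 = 200
center_y_1 = 88
radius_1 = 56
px0_2 = 104
py0_2 = 184
px1_2 = 192
py1_2 = 320
px0_3 = 224
py0_3 = 224
px1_3 = 328
py1_3 = 360
px0_4 = 256
py0_4 = 128
center_x_5 = 136
radius_5 = 48
px1_6 = 256
py1_6 = 360
px0_7 = 296
py0_7 = 16
py1_7 = 56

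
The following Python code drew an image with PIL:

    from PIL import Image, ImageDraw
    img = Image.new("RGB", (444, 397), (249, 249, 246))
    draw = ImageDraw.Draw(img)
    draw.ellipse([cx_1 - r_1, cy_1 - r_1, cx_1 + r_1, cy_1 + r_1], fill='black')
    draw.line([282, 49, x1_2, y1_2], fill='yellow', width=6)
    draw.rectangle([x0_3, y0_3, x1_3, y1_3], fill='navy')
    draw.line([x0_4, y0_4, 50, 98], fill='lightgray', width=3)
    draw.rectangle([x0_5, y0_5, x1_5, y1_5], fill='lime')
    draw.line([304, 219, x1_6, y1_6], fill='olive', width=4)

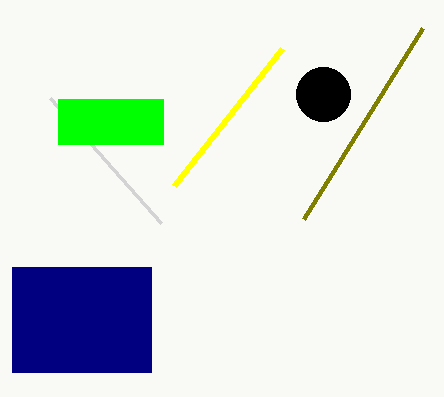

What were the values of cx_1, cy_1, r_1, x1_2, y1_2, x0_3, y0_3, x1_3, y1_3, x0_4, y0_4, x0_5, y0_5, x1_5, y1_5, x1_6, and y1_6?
cx_1 = 323; cy_1 = 94; r_1 = 27; x1_2 = 174; y1_2 = 186; x0_3 = 12; y0_3 = 267; x1_3 = 151; y1_3 = 372; x0_4 = 161; y0_4 = 223; x0_5 = 58; y0_5 = 99; x1_5 = 163; y1_5 = 144; x1_6 = 423; y1_6 = 28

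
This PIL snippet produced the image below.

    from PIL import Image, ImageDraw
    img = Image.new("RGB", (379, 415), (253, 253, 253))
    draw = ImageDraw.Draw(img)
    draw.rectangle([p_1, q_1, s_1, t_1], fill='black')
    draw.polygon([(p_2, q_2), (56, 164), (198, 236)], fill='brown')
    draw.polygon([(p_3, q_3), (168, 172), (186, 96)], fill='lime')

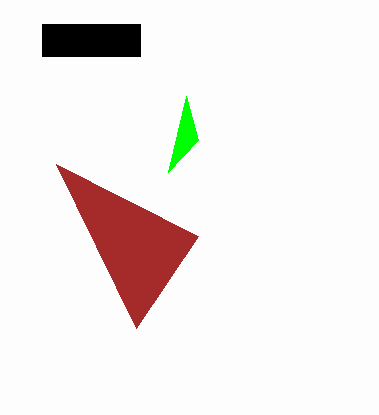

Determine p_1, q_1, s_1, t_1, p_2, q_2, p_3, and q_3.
p_1 = 42
q_1 = 24
s_1 = 140
t_1 = 56
p_2 = 136
q_2 = 328
p_3 = 198
q_3 = 140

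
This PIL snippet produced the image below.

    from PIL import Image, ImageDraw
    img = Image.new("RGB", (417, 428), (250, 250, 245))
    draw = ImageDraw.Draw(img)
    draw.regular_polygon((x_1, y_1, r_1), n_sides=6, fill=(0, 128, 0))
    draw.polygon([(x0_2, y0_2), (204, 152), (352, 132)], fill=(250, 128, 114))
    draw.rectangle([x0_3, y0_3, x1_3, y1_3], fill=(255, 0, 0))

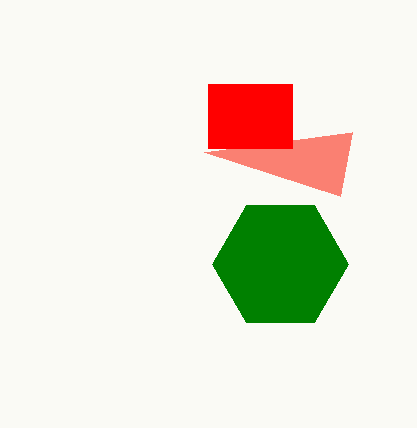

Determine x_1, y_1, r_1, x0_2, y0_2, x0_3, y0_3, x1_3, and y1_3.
x_1 = 280; y_1 = 264; r_1 = 68; x0_2 = 340; y0_2 = 196; x0_3 = 208; y0_3 = 84; x1_3 = 292; y1_3 = 148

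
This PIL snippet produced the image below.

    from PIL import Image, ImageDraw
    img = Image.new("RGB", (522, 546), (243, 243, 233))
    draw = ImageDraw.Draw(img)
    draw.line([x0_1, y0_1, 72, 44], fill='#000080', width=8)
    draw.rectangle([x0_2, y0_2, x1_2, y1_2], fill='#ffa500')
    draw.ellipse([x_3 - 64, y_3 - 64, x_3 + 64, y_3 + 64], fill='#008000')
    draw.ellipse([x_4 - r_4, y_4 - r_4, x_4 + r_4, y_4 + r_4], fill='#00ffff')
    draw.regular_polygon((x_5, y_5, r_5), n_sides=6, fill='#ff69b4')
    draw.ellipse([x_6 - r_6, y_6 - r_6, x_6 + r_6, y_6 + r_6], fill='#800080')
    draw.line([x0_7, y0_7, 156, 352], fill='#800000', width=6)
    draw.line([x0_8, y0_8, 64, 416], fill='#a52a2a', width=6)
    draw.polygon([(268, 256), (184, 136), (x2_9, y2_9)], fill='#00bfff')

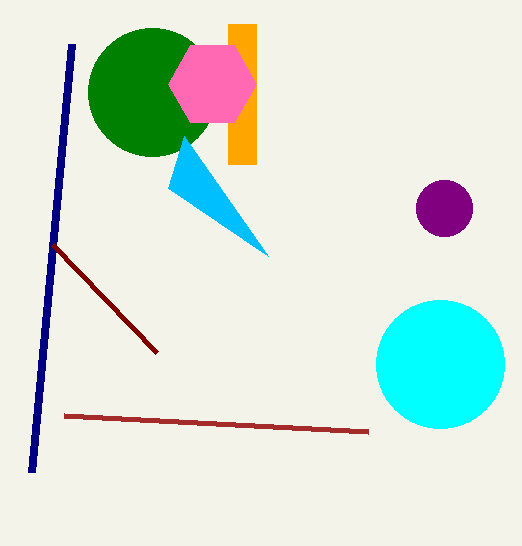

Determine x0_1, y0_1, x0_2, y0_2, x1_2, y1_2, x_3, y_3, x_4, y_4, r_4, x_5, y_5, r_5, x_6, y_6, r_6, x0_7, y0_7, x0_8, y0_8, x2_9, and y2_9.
x0_1 = 32, y0_1 = 472, x0_2 = 228, y0_2 = 24, x1_2 = 256, y1_2 = 164, x_3 = 152, y_3 = 92, x_4 = 440, y_4 = 364, r_4 = 64, x_5 = 212, y_5 = 84, r_5 = 44, x_6 = 444, y_6 = 208, r_6 = 28, x0_7 = 52, y0_7 = 244, x0_8 = 368, y0_8 = 432, x2_9 = 168, y2_9 = 188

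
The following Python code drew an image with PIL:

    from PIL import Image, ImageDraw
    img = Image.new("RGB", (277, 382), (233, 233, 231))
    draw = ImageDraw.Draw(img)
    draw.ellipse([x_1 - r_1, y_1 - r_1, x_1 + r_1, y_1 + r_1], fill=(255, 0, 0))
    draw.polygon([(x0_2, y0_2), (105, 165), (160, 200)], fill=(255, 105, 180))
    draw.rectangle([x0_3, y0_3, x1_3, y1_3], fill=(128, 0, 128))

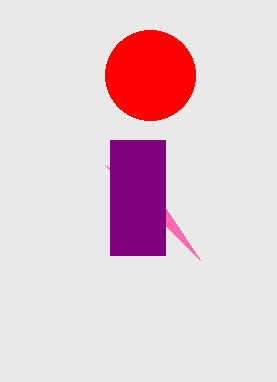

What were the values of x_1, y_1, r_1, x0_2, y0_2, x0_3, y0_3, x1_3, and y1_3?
x_1 = 150
y_1 = 75
r_1 = 45
x0_2 = 200
y0_2 = 260
x0_3 = 110
y0_3 = 140
x1_3 = 165
y1_3 = 255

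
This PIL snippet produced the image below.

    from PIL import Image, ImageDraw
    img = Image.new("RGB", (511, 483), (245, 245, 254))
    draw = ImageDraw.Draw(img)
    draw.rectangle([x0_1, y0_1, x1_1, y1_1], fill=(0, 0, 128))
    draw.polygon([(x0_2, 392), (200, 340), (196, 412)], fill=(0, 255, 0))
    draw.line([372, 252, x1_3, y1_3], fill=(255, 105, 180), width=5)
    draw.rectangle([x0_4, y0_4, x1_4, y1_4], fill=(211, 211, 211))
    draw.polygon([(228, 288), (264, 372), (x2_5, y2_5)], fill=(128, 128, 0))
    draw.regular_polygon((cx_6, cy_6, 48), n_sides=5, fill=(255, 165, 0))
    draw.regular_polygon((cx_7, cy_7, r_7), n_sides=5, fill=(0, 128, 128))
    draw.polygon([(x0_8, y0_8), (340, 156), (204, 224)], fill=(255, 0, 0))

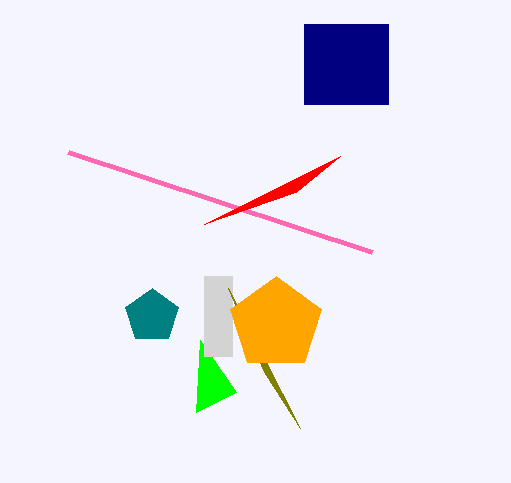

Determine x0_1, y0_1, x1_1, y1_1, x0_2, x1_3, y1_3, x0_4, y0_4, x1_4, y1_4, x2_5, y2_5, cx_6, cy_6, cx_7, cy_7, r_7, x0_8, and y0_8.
x0_1 = 304, y0_1 = 24, x1_1 = 388, y1_1 = 104, x0_2 = 236, x1_3 = 68, y1_3 = 152, x0_4 = 204, y0_4 = 276, x1_4 = 232, y1_4 = 356, x2_5 = 300, y2_5 = 428, cx_6 = 276, cy_6 = 324, cx_7 = 152, cy_7 = 316, r_7 = 28, x0_8 = 296, y0_8 = 192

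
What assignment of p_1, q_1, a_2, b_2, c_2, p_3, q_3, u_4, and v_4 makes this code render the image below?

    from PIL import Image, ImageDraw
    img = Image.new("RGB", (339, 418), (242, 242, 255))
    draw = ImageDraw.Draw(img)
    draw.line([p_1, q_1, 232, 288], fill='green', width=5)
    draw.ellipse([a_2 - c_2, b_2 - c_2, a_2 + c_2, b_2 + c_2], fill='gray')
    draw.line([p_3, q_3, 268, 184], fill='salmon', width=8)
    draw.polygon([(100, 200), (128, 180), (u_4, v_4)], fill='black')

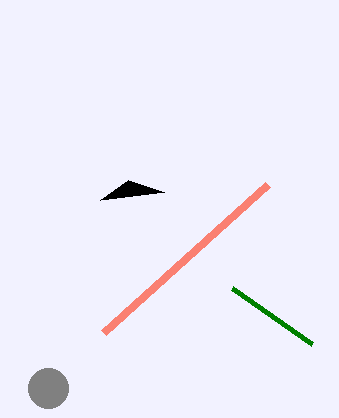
p_1 = 312, q_1 = 344, a_2 = 48, b_2 = 388, c_2 = 20, p_3 = 104, q_3 = 332, u_4 = 164, v_4 = 192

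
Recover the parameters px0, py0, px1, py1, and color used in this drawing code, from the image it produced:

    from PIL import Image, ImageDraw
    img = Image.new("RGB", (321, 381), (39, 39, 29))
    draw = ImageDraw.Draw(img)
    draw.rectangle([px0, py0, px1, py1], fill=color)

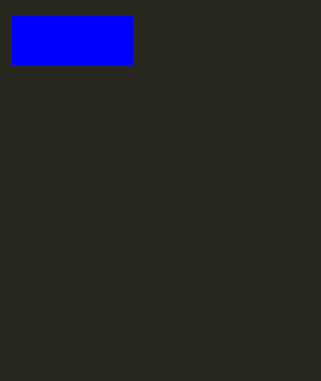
px0 = 12; py0 = 16; px1 = 132; py1 = 64; color = 'blue'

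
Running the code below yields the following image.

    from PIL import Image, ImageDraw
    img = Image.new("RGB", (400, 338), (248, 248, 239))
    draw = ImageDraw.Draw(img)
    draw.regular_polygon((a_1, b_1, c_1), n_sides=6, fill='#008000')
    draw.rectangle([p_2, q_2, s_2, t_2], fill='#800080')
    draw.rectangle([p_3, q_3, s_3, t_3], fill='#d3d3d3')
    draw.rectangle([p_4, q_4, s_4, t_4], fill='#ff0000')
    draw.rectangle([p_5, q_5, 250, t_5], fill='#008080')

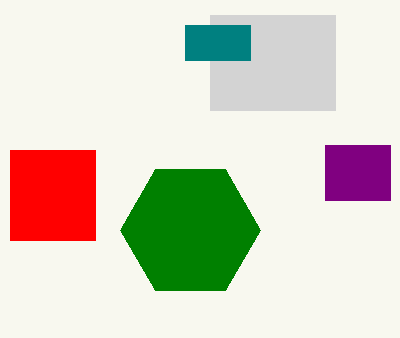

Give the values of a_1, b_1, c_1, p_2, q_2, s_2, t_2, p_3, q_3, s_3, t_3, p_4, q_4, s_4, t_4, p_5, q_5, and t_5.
a_1 = 190
b_1 = 230
c_1 = 70
p_2 = 325
q_2 = 145
s_2 = 390
t_2 = 200
p_3 = 210
q_3 = 15
s_3 = 335
t_3 = 110
p_4 = 10
q_4 = 150
s_4 = 95
t_4 = 240
p_5 = 185
q_5 = 25
t_5 = 60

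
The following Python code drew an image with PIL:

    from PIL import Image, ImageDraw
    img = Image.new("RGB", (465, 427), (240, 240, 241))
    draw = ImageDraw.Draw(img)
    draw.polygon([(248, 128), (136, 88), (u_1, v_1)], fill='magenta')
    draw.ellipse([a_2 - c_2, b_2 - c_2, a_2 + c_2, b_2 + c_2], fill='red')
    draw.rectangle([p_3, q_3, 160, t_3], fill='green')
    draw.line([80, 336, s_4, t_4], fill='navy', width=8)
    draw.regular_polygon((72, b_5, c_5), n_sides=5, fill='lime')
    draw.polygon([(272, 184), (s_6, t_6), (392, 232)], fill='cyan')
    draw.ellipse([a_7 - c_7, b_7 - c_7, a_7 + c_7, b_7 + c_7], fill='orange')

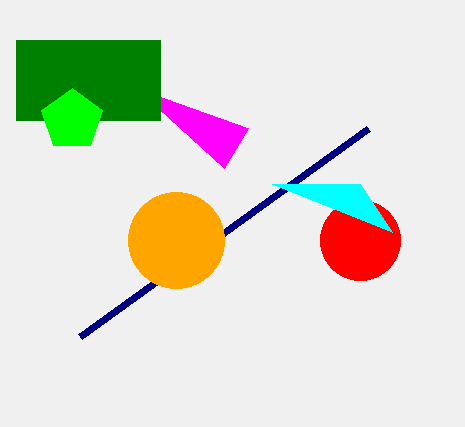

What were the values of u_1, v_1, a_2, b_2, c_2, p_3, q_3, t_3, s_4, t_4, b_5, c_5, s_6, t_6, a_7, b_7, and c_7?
u_1 = 224; v_1 = 168; a_2 = 360; b_2 = 240; c_2 = 40; p_3 = 16; q_3 = 40; t_3 = 120; s_4 = 368; t_4 = 128; b_5 = 120; c_5 = 32; s_6 = 360; t_6 = 184; a_7 = 176; b_7 = 240; c_7 = 48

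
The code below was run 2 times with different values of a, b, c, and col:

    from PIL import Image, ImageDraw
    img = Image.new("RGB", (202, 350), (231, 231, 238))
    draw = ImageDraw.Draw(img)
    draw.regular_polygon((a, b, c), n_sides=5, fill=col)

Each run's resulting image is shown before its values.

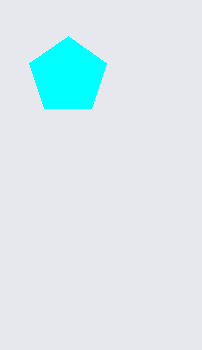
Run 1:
a = 68
b = 76
c = 40
col = 'cyan'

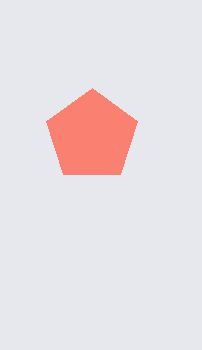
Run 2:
a = 92; b = 136; c = 48; col = 'salmon'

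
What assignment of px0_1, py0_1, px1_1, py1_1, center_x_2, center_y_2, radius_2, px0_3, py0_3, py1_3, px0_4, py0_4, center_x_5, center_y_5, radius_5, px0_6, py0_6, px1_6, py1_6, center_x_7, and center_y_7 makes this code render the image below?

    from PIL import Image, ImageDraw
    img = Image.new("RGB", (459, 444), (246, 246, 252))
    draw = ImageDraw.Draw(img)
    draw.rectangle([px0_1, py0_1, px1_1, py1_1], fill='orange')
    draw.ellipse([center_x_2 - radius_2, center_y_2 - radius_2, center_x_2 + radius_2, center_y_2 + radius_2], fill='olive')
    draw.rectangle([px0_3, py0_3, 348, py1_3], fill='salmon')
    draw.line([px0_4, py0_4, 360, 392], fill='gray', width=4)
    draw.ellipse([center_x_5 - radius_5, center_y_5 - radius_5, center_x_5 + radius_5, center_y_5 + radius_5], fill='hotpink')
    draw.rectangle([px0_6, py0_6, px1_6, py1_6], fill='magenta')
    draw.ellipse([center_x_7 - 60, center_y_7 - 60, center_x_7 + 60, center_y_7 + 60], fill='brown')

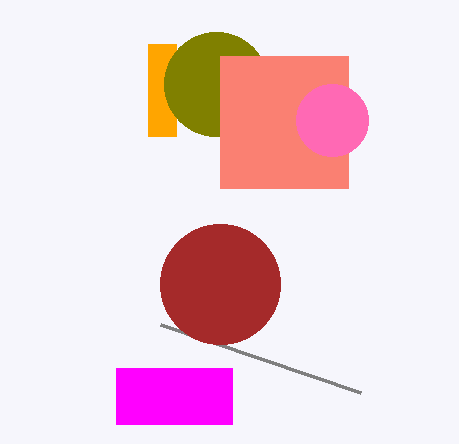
px0_1 = 148
py0_1 = 44
px1_1 = 176
py1_1 = 136
center_x_2 = 216
center_y_2 = 84
radius_2 = 52
px0_3 = 220
py0_3 = 56
py1_3 = 188
px0_4 = 160
py0_4 = 324
center_x_5 = 332
center_y_5 = 120
radius_5 = 36
px0_6 = 116
py0_6 = 368
px1_6 = 232
py1_6 = 424
center_x_7 = 220
center_y_7 = 284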